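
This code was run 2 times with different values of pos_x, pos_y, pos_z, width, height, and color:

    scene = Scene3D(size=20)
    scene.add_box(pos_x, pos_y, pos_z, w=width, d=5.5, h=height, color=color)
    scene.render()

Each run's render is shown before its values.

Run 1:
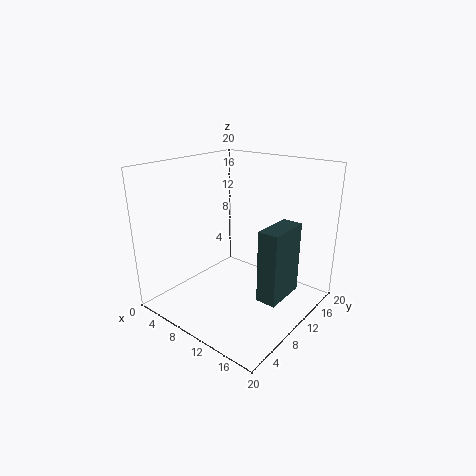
pos_x = 16.5
pos_y = 5.5
pos_z = 5
width = 2.5
height = 9
color = 'darkslategray'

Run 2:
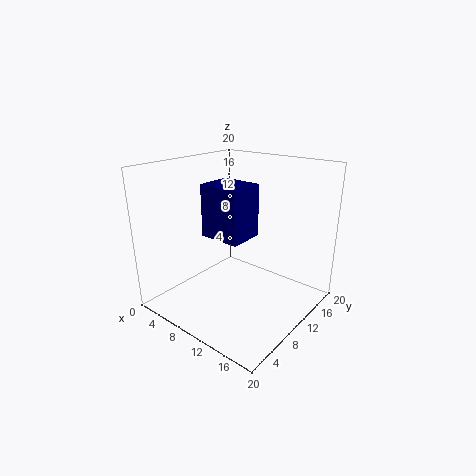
pos_x = 3
pos_y = 10
pos_z = 8.5
width = 6.5
height = 8
color = 'navy'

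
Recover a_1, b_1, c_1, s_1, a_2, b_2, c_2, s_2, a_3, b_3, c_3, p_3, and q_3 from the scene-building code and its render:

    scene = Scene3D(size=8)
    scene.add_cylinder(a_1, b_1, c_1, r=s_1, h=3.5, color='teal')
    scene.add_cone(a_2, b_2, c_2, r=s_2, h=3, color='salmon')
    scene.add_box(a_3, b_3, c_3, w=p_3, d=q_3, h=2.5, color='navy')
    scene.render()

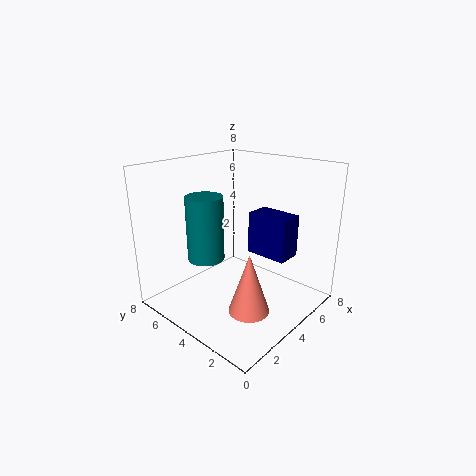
a_1 = 2.5; b_1 = 5; c_1 = 3; s_1 = 1; a_2 = 2; b_2 = 1.5; c_2 = 1.5; s_2 = 1; a_3 = 5.5; b_3 = 2; c_3 = 2.5; p_3 = 1.5; q_3 = 2.5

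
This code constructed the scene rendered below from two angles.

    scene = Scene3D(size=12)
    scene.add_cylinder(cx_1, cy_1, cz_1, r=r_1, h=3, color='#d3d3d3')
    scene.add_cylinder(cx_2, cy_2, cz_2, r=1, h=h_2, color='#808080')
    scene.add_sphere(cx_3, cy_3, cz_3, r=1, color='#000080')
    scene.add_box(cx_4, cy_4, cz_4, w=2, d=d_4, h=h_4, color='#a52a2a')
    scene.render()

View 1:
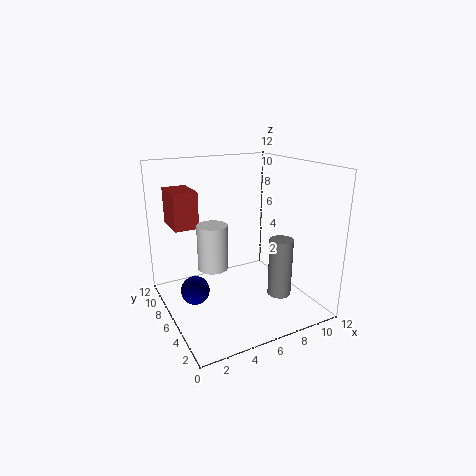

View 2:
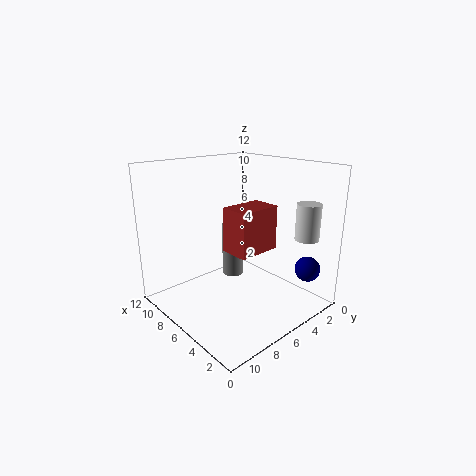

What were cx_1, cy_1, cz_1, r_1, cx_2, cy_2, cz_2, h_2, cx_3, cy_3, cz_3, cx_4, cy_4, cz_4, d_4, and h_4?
cx_1 = 2; cy_1 = 2; cz_1 = 6; r_1 = 1; cx_2 = 9; cy_2 = 4; cz_2 = 1; h_2 = 5; cx_3 = 1; cy_3 = 3; cz_3 = 4; cx_4 = 1; cy_4 = 7; cz_4 = 7; d_4 = 3; h_4 = 3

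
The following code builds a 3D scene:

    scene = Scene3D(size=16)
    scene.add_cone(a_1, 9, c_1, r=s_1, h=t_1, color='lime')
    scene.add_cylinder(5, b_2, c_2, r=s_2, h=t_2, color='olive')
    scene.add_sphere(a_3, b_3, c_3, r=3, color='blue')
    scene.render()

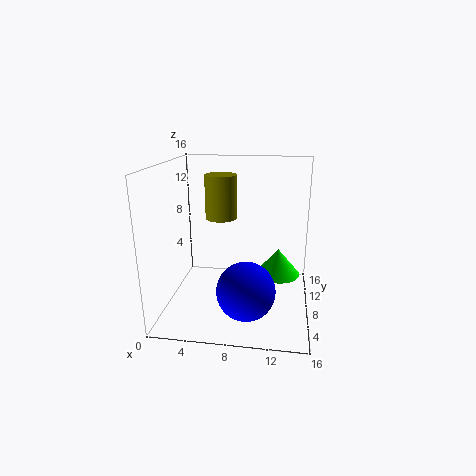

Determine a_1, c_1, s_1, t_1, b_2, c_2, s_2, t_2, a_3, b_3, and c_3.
a_1 = 12.5; c_1 = 3.5; s_1 = 2.5; t_1 = 3; b_2 = 13.5; c_2 = 8.5; s_2 = 2; t_2 = 5.5; a_3 = 9.5; b_3 = 3.5; c_3 = 4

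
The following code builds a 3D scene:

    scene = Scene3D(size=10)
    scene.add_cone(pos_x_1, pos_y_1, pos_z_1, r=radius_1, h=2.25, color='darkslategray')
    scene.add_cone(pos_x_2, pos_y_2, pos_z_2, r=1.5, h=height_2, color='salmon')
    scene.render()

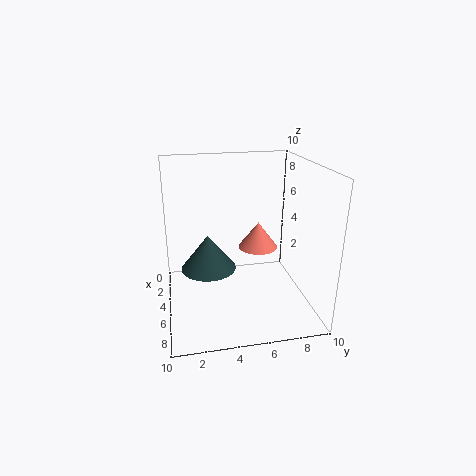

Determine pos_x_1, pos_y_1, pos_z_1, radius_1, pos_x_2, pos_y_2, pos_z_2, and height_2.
pos_x_1 = 6.5; pos_y_1 = 2.75; pos_z_1 = 3.75; radius_1 = 1.75; pos_x_2 = 3; pos_y_2 = 7; pos_z_2 = 3.25; height_2 = 2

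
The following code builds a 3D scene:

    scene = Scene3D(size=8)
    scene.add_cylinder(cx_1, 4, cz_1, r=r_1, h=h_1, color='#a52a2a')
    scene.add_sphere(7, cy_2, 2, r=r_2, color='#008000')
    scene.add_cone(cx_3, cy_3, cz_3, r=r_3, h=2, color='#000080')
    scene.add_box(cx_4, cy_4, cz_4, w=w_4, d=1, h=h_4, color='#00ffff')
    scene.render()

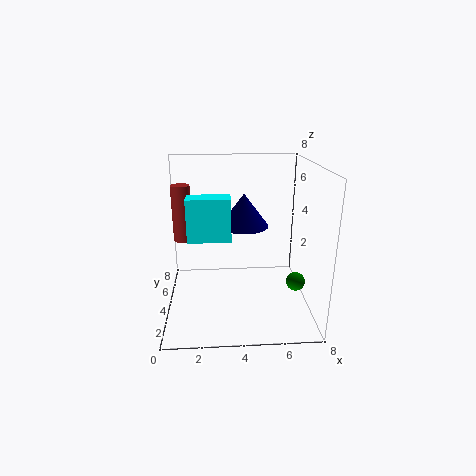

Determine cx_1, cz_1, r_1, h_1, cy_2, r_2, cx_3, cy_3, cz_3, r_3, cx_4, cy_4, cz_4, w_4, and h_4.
cx_1 = 1; cz_1 = 4; r_1 = 0.5; h_1 = 3; cy_2 = 2.5; r_2 = 0.5; cx_3 = 4.5; cy_3 = 6; cz_3 = 4; r_3 = 1.5; cx_4 = 1.5; cy_4 = 1; cz_4 = 5; w_4 = 2; h_4 = 2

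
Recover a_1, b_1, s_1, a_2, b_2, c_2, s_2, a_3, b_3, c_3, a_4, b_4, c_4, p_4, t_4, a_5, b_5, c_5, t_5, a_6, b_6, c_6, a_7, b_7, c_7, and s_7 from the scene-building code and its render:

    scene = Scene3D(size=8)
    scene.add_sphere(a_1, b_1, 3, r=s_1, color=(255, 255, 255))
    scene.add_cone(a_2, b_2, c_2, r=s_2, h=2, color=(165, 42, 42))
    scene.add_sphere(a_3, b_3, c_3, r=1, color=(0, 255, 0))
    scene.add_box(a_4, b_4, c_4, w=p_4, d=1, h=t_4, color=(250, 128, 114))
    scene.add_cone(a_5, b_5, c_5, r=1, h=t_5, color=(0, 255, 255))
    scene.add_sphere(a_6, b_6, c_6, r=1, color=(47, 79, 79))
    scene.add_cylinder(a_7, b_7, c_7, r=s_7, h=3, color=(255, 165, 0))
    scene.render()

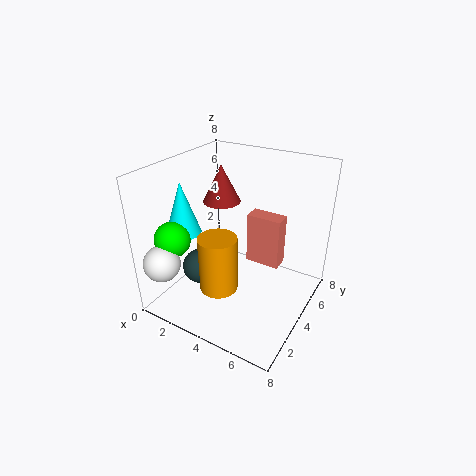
a_1 = 1; b_1 = 1; s_1 = 1; a_2 = 3; b_2 = 4; c_2 = 6; s_2 = 1; a_3 = 1; b_3 = 2; c_3 = 4; a_4 = 4; b_4 = 5; c_4 = 2; p_4 = 2; t_4 = 3; a_5 = 1; b_5 = 3; c_5 = 4; t_5 = 3; a_6 = 2; b_6 = 3; c_6 = 2; a_7 = 4; b_7 = 2; c_7 = 2; s_7 = 1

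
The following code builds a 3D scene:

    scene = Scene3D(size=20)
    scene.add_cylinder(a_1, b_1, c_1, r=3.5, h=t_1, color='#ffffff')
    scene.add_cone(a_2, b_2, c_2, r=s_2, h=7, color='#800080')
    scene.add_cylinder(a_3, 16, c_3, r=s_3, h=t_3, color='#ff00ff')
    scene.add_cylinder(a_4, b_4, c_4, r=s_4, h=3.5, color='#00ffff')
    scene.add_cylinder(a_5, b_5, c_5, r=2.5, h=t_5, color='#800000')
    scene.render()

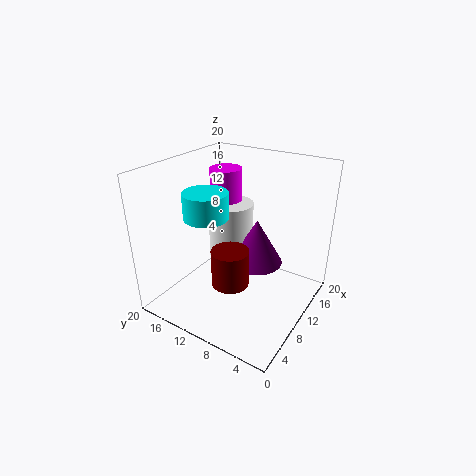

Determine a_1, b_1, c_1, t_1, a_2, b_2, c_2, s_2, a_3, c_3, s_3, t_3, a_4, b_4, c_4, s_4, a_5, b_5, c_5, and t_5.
a_1 = 15, b_1 = 14.5, c_1 = 3.5, t_1 = 9, a_2 = 14.5, b_2 = 9.5, c_2 = 4, s_2 = 4, a_3 = 16, c_3 = 11, s_3 = 2.5, t_3 = 6.5, a_4 = 7, b_4 = 13, c_4 = 13.5, s_4 = 3, a_5 = 6.5, b_5 = 9, c_5 = 5, t_5 = 5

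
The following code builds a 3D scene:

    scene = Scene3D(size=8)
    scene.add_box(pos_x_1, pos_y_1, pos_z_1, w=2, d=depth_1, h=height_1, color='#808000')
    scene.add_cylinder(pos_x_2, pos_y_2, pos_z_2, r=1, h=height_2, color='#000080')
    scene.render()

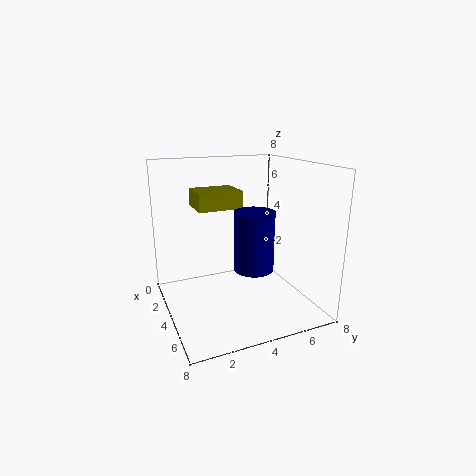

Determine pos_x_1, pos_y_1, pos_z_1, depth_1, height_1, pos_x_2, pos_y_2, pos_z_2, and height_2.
pos_x_1 = 1.5; pos_y_1 = 2; pos_z_1 = 5.5; depth_1 = 2.5; height_1 = 1; pos_x_2 = 6; pos_y_2 = 4; pos_z_2 = 3; height_2 = 3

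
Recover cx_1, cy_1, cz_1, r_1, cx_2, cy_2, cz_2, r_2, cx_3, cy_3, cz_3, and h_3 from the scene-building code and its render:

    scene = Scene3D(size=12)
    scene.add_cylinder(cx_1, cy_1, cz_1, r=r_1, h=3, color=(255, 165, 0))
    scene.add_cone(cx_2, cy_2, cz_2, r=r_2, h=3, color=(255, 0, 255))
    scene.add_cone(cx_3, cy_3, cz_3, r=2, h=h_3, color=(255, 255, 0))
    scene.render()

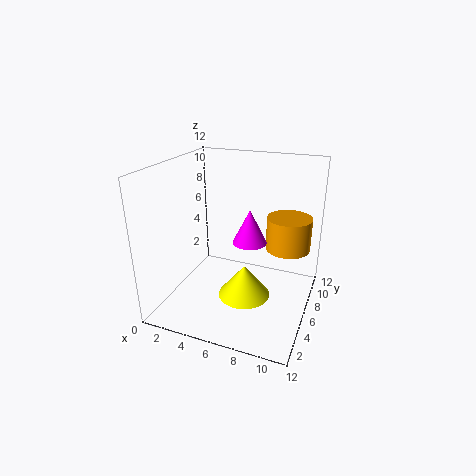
cx_1 = 9.5; cy_1 = 9.5; cz_1 = 4; r_1 = 2; cx_2 = 6.5; cy_2 = 7.5; cz_2 = 5; r_2 = 1.5; cx_3 = 7.5; cy_3 = 3.5; cz_3 = 2.5; h_3 = 2.5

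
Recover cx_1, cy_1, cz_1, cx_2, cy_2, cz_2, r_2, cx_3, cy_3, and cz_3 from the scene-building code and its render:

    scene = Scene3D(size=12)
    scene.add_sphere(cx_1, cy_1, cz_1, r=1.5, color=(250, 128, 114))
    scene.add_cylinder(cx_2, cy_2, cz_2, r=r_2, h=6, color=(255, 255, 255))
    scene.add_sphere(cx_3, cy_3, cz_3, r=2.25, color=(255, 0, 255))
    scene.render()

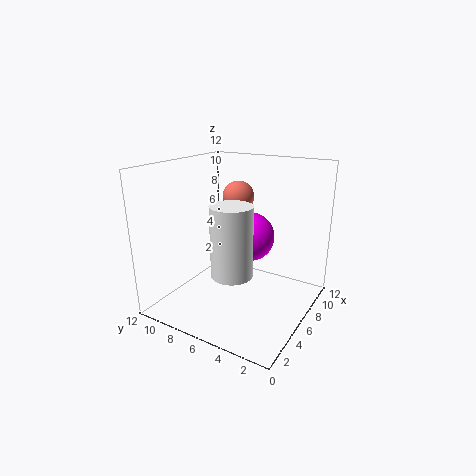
cx_1 = 10.25; cy_1 = 8.5; cz_1 = 8.25; cx_2 = 5; cy_2 = 6; cz_2 = 3; r_2 = 1.75; cx_3 = 9; cy_3 = 6.5; cz_3 = 5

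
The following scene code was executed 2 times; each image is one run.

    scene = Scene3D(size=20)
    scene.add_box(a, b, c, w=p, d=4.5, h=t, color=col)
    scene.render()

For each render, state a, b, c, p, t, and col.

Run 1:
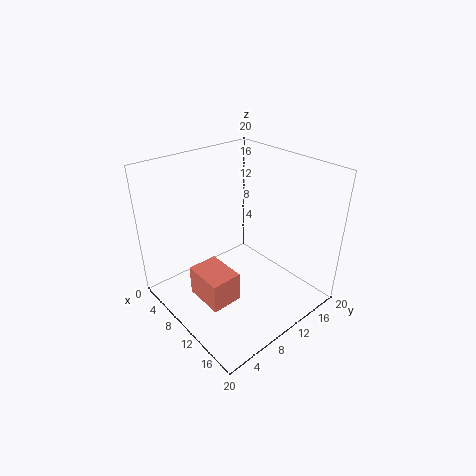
a = 5.5
b = 4.5
c = 0.5
p = 6
t = 4.5
col = 'salmon'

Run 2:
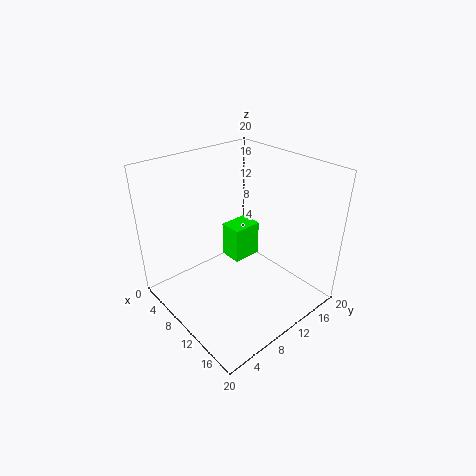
a = 4
b = 12
c = 3.5
p = 3.5
t = 5.5
col = 'lime'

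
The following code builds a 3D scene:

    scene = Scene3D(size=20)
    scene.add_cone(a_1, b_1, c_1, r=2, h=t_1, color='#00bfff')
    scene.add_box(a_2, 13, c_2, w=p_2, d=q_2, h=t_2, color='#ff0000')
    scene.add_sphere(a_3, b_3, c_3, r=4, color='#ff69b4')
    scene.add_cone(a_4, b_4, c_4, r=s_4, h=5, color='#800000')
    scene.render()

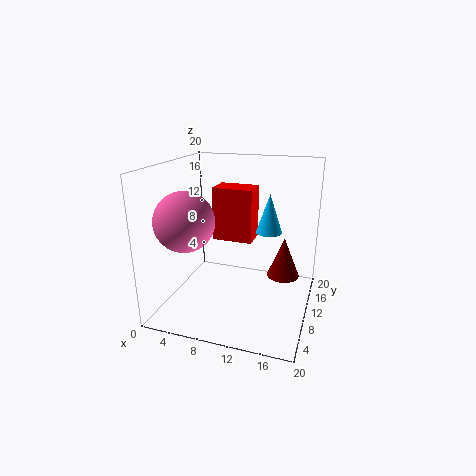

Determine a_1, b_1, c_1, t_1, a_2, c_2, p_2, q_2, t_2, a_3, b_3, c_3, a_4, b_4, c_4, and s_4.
a_1 = 13; b_1 = 16; c_1 = 9; t_1 = 6; a_2 = 5; c_2 = 8; p_2 = 6; q_2 = 4; t_2 = 8; a_3 = 4; b_3 = 6; c_3 = 13; a_4 = 17; b_4 = 7; c_4 = 7; s_4 = 2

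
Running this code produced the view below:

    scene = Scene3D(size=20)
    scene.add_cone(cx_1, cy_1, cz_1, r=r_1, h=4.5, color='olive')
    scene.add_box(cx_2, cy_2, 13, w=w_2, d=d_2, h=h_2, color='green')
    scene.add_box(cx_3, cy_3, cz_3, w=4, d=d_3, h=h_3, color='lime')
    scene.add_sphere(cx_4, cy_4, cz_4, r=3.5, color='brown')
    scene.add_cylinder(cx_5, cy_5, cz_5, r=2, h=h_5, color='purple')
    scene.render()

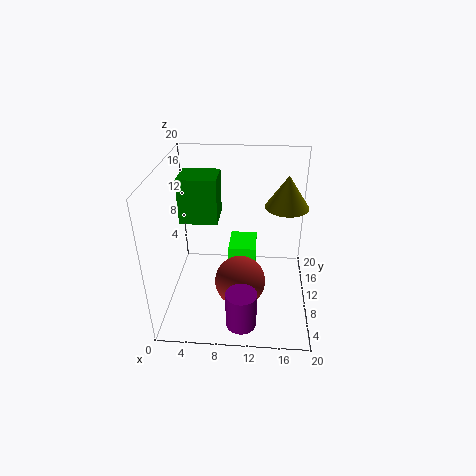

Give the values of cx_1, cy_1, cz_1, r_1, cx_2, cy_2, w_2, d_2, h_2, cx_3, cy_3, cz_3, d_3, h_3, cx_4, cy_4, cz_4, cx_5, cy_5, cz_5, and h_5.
cx_1 = 16.5; cy_1 = 12; cz_1 = 14; r_1 = 3; cx_2 = 2.5; cy_2 = 8; w_2 = 5; d_2 = 4.5; h_2 = 6; cx_3 = 8.5; cy_3 = 11; cz_3 = 3; d_3 = 5; h_3 = 4.5; cx_4 = 10.5; cy_4 = 7.5; cz_4 = 4.5; cx_5 = 11; cy_5 = 2.5; cz_5 = 1.5; h_5 = 5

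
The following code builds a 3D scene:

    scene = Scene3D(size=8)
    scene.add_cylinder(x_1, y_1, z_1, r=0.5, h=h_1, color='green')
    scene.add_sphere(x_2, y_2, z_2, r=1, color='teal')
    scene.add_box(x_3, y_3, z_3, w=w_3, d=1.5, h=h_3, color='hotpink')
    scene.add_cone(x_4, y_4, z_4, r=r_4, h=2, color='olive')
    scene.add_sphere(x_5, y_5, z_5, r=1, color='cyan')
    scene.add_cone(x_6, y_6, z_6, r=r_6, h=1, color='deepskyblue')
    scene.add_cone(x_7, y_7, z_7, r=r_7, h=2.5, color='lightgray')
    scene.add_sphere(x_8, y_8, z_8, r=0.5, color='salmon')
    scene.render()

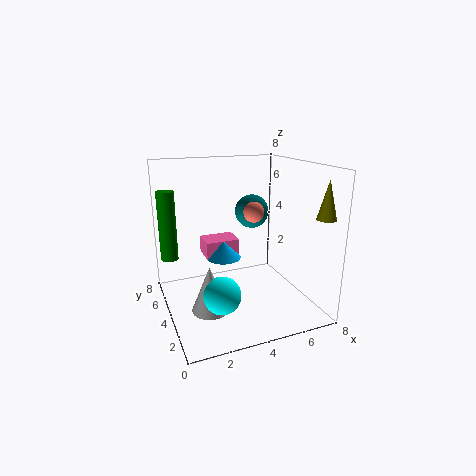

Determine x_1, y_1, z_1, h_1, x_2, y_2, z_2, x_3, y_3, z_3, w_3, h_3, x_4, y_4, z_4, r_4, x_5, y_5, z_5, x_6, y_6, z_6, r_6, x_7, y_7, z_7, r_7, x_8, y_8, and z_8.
x_1 = 0.5
y_1 = 6
z_1 = 2.5
h_1 = 4
x_2 = 5.5
y_2 = 5.5
z_2 = 5
x_3 = 2.5
y_3 = 5
z_3 = 2.5
w_3 = 2
h_3 = 1
x_4 = 7.5
y_4 = 1
z_4 = 5.5
r_4 = 0.5
x_5 = 2.5
y_5 = 2.5
z_5 = 1.5
x_6 = 3.5
y_6 = 5
z_6 = 2.5
r_6 = 1
x_7 = 2
y_7 = 3
z_7 = 0.5
r_7 = 1
x_8 = 4
y_8 = 2
z_8 = 6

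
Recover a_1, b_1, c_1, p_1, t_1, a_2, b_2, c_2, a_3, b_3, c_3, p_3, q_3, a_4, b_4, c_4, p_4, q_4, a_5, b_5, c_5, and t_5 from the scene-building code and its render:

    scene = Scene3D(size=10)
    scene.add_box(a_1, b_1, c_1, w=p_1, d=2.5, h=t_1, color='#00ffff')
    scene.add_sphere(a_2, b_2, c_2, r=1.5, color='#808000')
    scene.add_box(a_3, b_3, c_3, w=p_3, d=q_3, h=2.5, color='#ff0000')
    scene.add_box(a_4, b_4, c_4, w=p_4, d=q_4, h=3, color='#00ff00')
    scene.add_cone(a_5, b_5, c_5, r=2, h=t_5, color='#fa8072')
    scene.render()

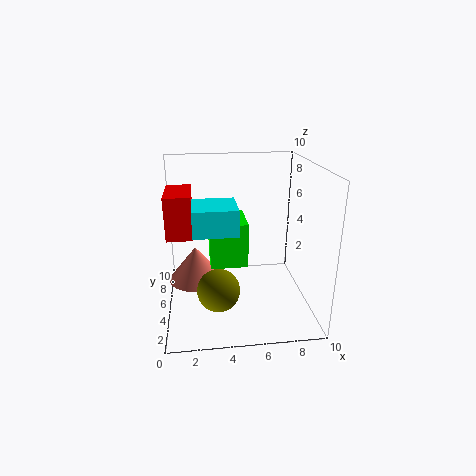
a_1 = 2, b_1 = 0.5, c_1 = 7, p_1 = 2.5, t_1 = 1.5, a_2 = 3.5, b_2 = 4, c_2 = 1.5, a_3 = 0.5, b_3 = 1.5, c_3 = 6.5, p_3 = 1.5, q_3 = 3, a_4 = 3, b_4 = 3.5, c_4 = 3.5, p_4 = 2.5, q_4 = 3, a_5 = 2, b_5 = 6, c_5 = 1.5, t_5 = 2.5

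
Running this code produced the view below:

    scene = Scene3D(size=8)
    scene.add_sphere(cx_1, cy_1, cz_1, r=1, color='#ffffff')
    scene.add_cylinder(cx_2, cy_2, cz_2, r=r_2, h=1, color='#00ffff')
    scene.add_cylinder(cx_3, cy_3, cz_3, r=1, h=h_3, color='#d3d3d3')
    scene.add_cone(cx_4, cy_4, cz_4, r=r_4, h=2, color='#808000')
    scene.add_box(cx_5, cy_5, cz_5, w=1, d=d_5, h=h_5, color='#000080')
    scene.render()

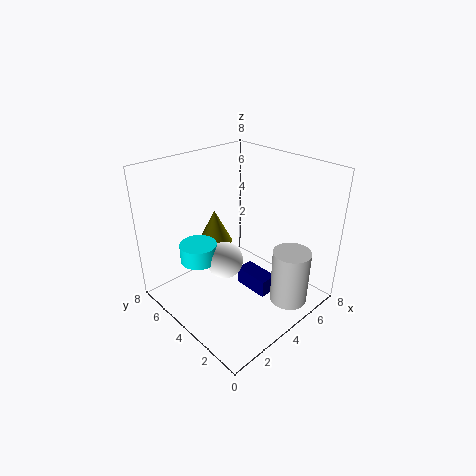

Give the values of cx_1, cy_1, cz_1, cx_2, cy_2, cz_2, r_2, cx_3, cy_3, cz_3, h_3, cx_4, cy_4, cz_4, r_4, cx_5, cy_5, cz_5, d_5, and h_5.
cx_1 = 3, cy_1 = 4, cz_1 = 3, cx_2 = 2, cy_2 = 5, cz_2 = 3, r_2 = 1, cx_3 = 5, cy_3 = 1, cz_3 = 1, h_3 = 3, cx_4 = 4, cy_4 = 6, cz_4 = 3, r_4 = 1, cx_5 = 4, cy_5 = 2, cz_5 = 1, d_5 = 2, h_5 = 1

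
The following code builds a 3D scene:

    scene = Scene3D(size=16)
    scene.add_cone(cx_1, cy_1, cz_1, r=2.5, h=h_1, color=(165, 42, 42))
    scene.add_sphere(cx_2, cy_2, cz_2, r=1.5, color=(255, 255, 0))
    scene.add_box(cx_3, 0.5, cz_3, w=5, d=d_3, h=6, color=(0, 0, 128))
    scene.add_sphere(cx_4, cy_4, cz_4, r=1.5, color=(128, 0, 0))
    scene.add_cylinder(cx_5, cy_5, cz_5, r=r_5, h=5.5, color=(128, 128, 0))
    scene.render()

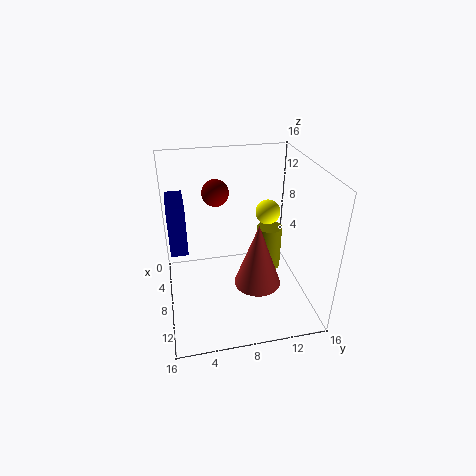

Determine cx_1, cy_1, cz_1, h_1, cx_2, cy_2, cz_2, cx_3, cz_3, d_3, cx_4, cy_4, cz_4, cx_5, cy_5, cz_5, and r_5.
cx_1 = 11
cy_1 = 9.5
cz_1 = 4
h_1 = 7
cx_2 = 4.5
cy_2 = 12.5
cz_2 = 9
cx_3 = 1.5
cz_3 = 5.5
d_3 = 2
cx_4 = 5.5
cy_4 = 6
cz_4 = 12.5
cx_5 = 5.5
cy_5 = 12.5
cz_5 = 2
r_5 = 1.5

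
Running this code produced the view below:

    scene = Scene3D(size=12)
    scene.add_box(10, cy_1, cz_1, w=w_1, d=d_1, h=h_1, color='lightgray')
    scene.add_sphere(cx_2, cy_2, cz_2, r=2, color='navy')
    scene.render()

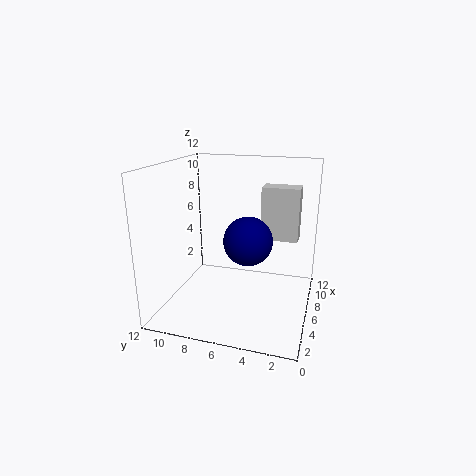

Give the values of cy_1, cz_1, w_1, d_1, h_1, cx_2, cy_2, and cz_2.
cy_1 = 1.5, cz_1 = 4.5, w_1 = 2, d_1 = 3.5, h_1 = 5, cx_2 = 5.5, cy_2 = 5, cz_2 = 6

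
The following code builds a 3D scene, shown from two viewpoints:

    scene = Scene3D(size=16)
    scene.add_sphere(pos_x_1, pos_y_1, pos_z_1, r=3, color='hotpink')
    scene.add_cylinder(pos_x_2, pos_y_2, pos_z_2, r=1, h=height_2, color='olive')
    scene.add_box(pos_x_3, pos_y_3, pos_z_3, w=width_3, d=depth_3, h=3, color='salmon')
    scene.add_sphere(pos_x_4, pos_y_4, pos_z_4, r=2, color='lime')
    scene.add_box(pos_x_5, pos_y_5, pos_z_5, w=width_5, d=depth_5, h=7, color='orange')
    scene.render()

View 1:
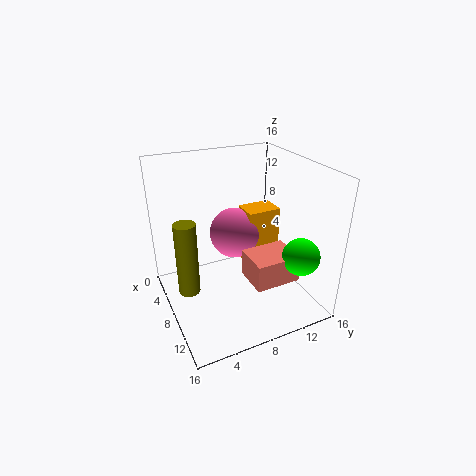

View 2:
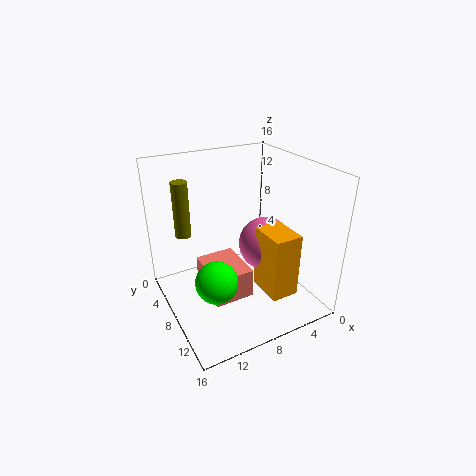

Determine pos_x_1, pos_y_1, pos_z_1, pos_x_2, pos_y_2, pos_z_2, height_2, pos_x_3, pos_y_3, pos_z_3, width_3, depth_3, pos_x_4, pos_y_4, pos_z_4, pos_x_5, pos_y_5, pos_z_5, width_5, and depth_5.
pos_x_1 = 5, pos_y_1 = 9, pos_z_1 = 7, pos_x_2 = 12, pos_y_2 = 1, pos_z_2 = 6, height_2 = 7, pos_x_3 = 9, pos_y_3 = 8, pos_z_3 = 4, width_3 = 4, depth_3 = 5, pos_x_4 = 13, pos_y_4 = 13, pos_z_4 = 7, pos_x_5 = 4, pos_y_5 = 10, pos_z_5 = 3, width_5 = 3, depth_5 = 4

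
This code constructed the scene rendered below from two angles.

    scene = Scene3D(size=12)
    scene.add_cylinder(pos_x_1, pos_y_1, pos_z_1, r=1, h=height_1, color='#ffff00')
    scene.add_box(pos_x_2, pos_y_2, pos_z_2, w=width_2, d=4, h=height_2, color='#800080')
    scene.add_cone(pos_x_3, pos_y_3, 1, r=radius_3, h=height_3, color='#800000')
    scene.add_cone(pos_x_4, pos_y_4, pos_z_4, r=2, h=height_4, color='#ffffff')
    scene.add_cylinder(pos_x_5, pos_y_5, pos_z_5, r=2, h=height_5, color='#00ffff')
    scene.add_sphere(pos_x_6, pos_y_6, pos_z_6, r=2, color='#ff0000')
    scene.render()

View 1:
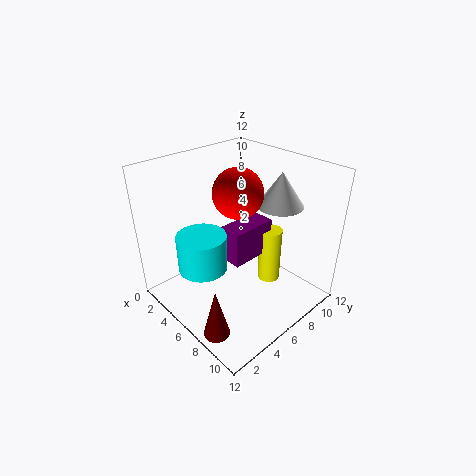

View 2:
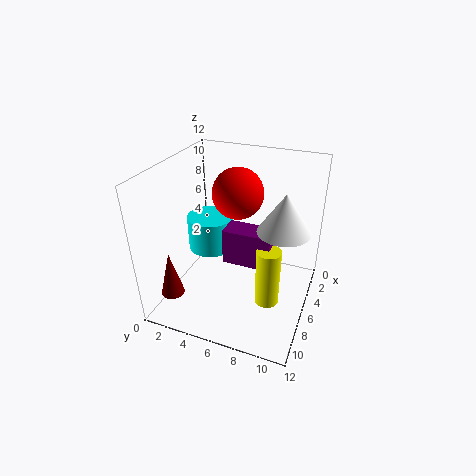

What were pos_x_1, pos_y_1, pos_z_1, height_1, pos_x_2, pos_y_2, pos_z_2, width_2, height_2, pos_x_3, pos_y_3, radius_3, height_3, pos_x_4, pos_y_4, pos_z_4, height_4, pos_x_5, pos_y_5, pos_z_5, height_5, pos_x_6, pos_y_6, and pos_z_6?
pos_x_1 = 7, pos_y_1 = 9, pos_z_1 = 1, height_1 = 5, pos_x_2 = 5, pos_y_2 = 5, pos_z_2 = 4, width_2 = 2, height_2 = 3, pos_x_3 = 9, pos_y_3 = 1, radius_3 = 1, height_3 = 4, pos_x_4 = 7, pos_y_4 = 10, pos_z_4 = 8, height_4 = 3, pos_x_5 = 5, pos_y_5 = 3, pos_z_5 = 4, height_5 = 3, pos_x_6 = 6, pos_y_6 = 6, pos_z_6 = 10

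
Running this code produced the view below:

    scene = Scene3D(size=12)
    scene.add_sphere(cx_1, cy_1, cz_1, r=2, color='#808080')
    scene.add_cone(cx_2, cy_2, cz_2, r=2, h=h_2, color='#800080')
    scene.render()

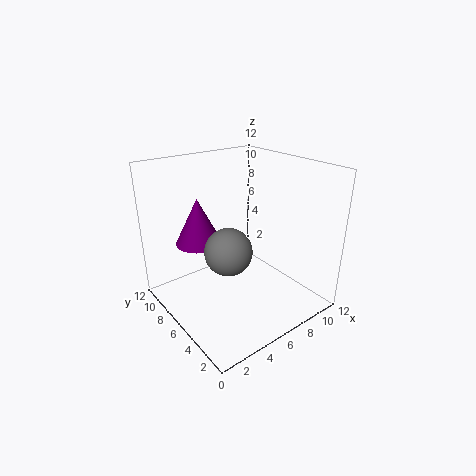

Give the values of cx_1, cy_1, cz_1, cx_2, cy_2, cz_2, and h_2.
cx_1 = 5; cy_1 = 6; cz_1 = 5; cx_2 = 4; cy_2 = 9; cz_2 = 5; h_2 = 4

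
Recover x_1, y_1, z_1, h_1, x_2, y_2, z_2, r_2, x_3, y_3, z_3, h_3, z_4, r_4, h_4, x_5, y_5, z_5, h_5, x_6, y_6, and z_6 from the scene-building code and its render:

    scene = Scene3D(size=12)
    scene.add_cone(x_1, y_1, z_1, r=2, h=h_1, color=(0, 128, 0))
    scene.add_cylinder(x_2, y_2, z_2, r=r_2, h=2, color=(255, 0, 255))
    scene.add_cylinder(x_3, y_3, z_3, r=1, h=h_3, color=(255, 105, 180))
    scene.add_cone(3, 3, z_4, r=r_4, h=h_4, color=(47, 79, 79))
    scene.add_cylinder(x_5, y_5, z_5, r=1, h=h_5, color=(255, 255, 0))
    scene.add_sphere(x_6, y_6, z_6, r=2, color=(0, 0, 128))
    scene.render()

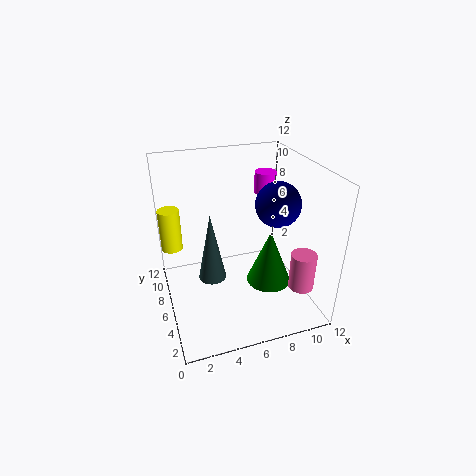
x_1 = 9
y_1 = 6
z_1 = 1
h_1 = 5
x_2 = 10
y_2 = 10
z_2 = 8
r_2 = 1
x_3 = 10
y_3 = 2
z_3 = 3
h_3 = 3
z_4 = 5
r_4 = 1
h_4 = 5
x_5 = 1
y_5 = 11
z_5 = 3
h_5 = 4
x_6 = 10
y_6 = 7
z_6 = 8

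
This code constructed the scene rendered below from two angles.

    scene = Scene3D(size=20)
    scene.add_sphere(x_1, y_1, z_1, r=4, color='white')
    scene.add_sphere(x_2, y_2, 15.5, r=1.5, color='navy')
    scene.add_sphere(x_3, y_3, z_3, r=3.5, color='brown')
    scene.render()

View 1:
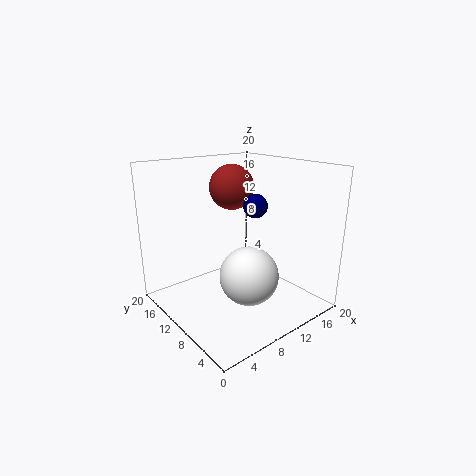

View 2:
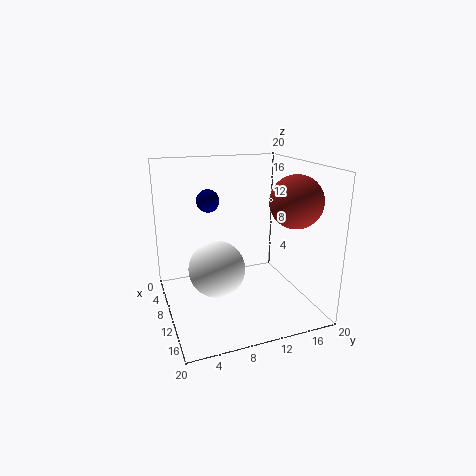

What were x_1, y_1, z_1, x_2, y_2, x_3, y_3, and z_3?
x_1 = 9.5; y_1 = 7; z_1 = 5.5; x_2 = 9.5; y_2 = 6; x_3 = 14; y_3 = 16.5; z_3 = 15.5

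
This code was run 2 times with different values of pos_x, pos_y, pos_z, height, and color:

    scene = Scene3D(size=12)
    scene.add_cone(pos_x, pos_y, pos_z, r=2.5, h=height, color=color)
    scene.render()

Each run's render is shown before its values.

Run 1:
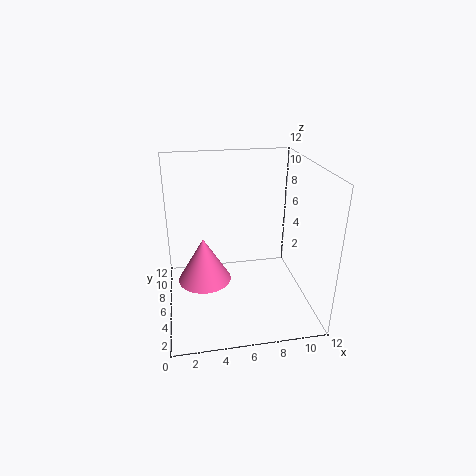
pos_x = 3.25; pos_y = 8.75; pos_z = 0.5; height = 4.25; color = 'hotpink'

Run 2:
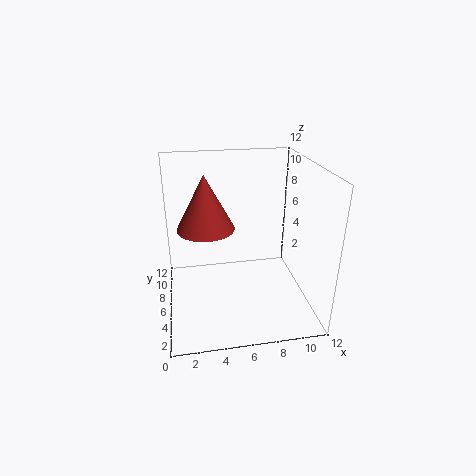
pos_x = 3.5; pos_y = 7.75; pos_z = 6.25; height = 4.75; color = 'brown'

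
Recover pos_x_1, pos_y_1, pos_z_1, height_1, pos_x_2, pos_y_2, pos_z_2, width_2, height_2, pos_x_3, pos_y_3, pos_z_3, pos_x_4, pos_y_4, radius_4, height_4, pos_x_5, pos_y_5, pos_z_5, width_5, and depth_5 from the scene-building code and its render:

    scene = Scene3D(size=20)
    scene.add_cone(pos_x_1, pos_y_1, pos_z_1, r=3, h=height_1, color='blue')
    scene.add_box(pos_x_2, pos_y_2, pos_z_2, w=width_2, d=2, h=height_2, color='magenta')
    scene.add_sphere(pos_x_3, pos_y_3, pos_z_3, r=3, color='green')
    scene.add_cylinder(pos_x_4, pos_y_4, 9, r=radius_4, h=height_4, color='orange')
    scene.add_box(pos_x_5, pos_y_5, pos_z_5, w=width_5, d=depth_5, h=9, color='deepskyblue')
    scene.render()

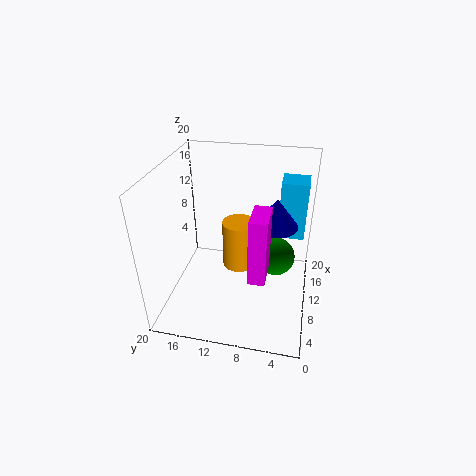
pos_x_1 = 11; pos_y_1 = 5; pos_z_1 = 12; height_1 = 4; pos_x_2 = 1; pos_y_2 = 5; pos_z_2 = 10; width_2 = 4; height_2 = 8; pos_x_3 = 15; pos_y_3 = 5; pos_z_3 = 4; pos_x_4 = 6; pos_y_4 = 9; radius_4 = 2; height_4 = 6; pos_x_5 = 16; pos_y_5 = 1; pos_z_5 = 7; width_5 = 4; depth_5 = 4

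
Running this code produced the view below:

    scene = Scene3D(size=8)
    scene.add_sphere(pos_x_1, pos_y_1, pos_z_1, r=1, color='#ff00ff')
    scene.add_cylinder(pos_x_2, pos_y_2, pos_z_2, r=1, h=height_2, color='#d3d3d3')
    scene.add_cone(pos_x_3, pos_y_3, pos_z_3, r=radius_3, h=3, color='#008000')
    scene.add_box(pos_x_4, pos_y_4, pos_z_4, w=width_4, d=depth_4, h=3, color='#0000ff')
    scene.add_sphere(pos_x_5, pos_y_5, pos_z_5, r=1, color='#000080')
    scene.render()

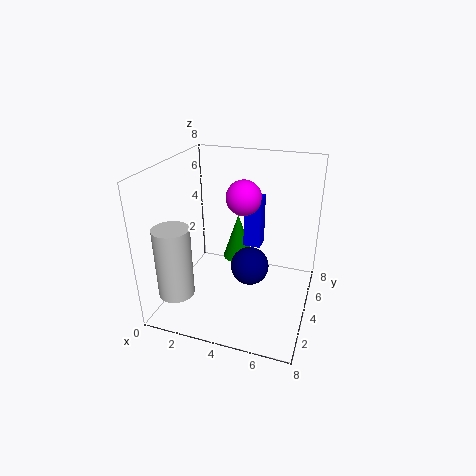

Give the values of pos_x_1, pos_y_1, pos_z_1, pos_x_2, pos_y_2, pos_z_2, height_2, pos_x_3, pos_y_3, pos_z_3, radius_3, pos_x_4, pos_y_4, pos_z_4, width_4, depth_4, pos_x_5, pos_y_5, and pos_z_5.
pos_x_1 = 4, pos_y_1 = 5, pos_z_1 = 6, pos_x_2 = 1, pos_y_2 = 2, pos_z_2 = 1, height_2 = 4, pos_x_3 = 3, pos_y_3 = 7, pos_z_3 = 1, radius_3 = 1, pos_x_4 = 4, pos_y_4 = 5, pos_z_4 = 3, width_4 = 1, depth_4 = 1, pos_x_5 = 5, pos_y_5 = 3, pos_z_5 = 3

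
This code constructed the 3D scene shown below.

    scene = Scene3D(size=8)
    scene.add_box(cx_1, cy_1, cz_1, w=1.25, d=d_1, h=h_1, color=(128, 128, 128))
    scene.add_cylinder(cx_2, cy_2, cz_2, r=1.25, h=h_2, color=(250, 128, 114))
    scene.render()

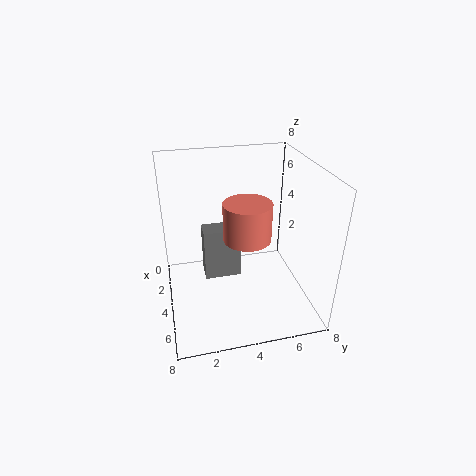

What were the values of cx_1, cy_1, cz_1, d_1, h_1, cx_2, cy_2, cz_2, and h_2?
cx_1 = 1.5, cy_1 = 2.25, cz_1 = 0.5, d_1 = 2.25, h_1 = 3.25, cx_2 = 5, cy_2 = 4.25, cz_2 = 4.5, h_2 = 2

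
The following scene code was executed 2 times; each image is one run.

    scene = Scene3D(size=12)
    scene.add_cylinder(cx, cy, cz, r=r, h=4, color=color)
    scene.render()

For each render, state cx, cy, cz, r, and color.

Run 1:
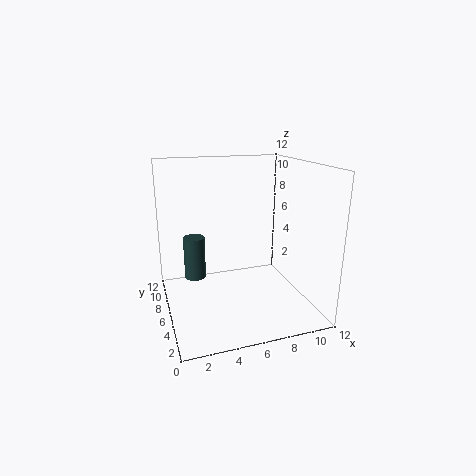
cx = 3
cy = 10
cz = 1
r = 1
color = 'darkslategray'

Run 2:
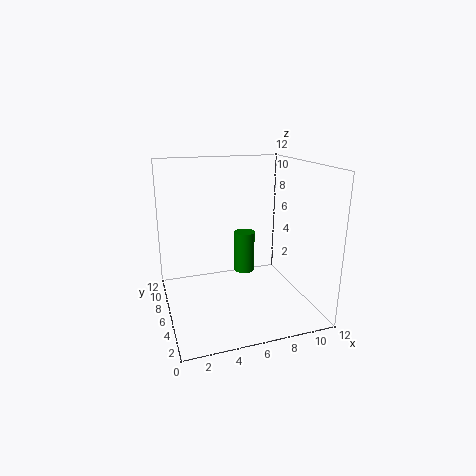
cx = 8
cy = 10
cz = 1
r = 1
color = 'green'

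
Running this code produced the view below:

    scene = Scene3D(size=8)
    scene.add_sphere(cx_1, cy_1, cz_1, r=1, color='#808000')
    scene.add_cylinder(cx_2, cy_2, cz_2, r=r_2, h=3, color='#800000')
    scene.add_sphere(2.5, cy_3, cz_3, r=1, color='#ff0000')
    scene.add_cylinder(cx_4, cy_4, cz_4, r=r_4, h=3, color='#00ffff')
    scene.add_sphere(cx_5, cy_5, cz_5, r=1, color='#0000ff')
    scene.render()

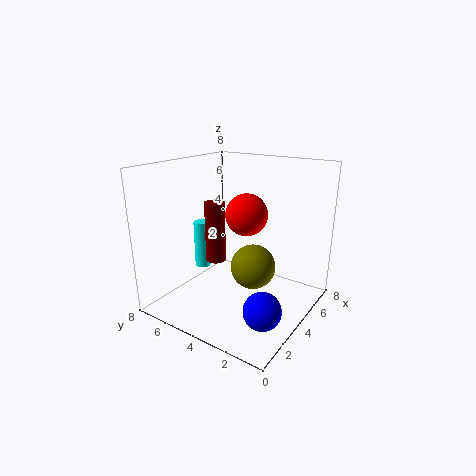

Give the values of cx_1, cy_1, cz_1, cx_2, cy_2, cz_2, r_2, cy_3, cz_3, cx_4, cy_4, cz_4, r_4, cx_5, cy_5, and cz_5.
cx_1 = 1.5, cy_1 = 1.5, cz_1 = 4, cx_2 = 2, cy_2 = 4, cz_2 = 3.5, r_2 = 0.5, cy_3 = 2.5, cz_3 = 6, cx_4 = 5, cy_4 = 7.5, cz_4 = 1, r_4 = 0.5, cx_5 = 2.5, cy_5 = 1.5, cz_5 = 1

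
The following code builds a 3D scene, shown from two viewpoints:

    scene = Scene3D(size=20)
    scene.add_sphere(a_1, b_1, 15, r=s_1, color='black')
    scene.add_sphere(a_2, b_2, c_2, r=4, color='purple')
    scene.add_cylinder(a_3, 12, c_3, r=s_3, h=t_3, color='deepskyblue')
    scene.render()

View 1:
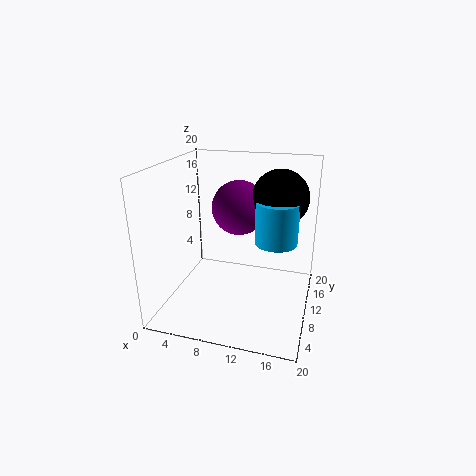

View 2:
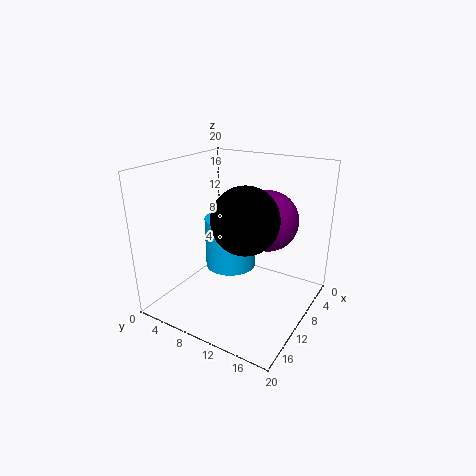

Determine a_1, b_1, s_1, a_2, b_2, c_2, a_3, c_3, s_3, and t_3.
a_1 = 15
b_1 = 14
s_1 = 4
a_2 = 9
b_2 = 14
c_2 = 13
a_3 = 15
c_3 = 9
s_3 = 3
t_3 = 6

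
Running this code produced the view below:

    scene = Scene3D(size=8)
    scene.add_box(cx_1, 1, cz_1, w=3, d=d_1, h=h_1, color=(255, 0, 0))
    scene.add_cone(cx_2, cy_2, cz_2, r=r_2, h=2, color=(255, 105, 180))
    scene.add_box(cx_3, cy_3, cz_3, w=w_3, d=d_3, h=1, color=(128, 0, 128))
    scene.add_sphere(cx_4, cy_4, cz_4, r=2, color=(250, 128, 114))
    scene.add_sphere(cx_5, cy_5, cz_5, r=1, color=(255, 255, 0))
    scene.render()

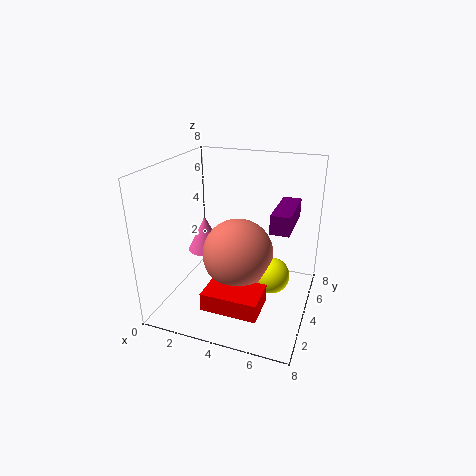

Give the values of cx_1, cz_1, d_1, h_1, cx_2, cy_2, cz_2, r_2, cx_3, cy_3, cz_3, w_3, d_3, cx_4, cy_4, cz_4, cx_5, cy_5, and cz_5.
cx_1 = 3; cz_1 = 1; d_1 = 2; h_1 = 1; cx_2 = 2; cy_2 = 4; cz_2 = 3; r_2 = 1; cx_3 = 6; cy_3 = 3; cz_3 = 5; w_3 = 1; d_3 = 3; cx_4 = 4; cy_4 = 4; cz_4 = 3; cx_5 = 6; cy_5 = 4; cz_5 = 2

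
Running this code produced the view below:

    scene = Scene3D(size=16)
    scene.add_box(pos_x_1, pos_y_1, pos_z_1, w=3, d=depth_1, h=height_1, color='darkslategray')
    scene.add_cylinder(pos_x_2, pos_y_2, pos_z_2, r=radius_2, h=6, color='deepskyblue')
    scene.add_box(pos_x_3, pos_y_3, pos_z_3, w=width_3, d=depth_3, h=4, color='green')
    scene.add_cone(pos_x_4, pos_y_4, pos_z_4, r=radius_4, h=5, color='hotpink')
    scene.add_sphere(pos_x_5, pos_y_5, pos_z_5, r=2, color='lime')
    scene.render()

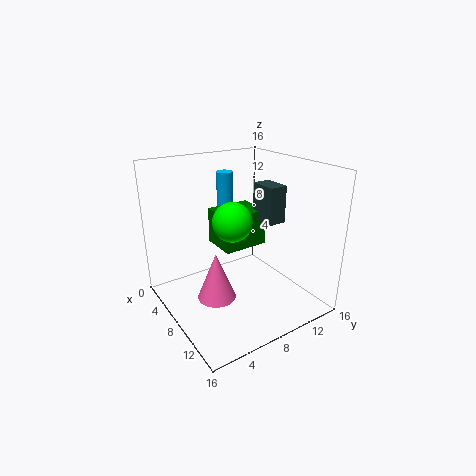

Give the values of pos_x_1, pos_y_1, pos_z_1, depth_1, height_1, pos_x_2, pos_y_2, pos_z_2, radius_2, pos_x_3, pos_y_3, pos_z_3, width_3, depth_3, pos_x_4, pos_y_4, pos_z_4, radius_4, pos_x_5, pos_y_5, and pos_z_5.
pos_x_1 = 8
pos_y_1 = 10
pos_z_1 = 10
depth_1 = 2
height_1 = 4
pos_x_2 = 2
pos_y_2 = 10
pos_z_2 = 8
radius_2 = 1
pos_x_3 = 5
pos_y_3 = 6
pos_z_3 = 7
width_3 = 4
depth_3 = 5
pos_x_4 = 10
pos_y_4 = 4
pos_z_4 = 3
radius_4 = 2
pos_x_5 = 10
pos_y_5 = 6
pos_z_5 = 11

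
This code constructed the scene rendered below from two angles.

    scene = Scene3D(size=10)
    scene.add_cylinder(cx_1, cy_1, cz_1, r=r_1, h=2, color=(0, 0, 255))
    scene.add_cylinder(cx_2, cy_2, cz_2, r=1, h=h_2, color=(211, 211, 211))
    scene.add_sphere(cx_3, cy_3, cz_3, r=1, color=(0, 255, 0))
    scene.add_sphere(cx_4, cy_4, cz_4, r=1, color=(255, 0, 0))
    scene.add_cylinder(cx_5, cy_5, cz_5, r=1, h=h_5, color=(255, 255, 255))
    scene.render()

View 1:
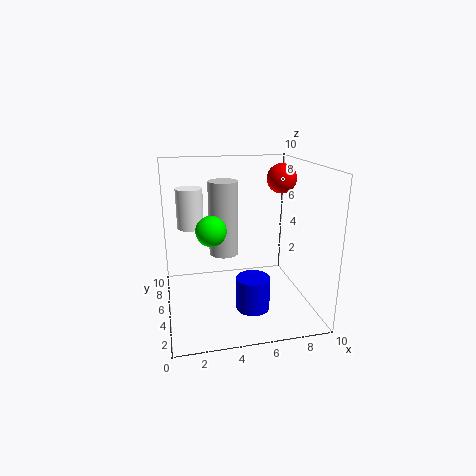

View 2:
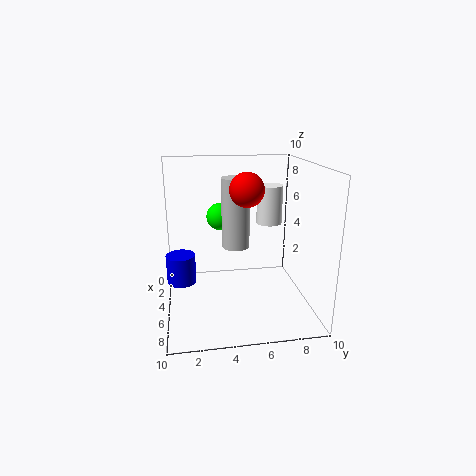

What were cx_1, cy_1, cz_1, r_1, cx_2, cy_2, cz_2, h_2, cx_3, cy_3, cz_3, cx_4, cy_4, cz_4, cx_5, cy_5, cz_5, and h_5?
cx_1 = 5
cy_1 = 1
cz_1 = 2
r_1 = 1
cx_2 = 4
cy_2 = 5
cz_2 = 4
h_2 = 5
cx_3 = 3
cy_3 = 4
cz_3 = 6
cx_4 = 8
cy_4 = 5
cz_4 = 9
cx_5 = 2
cy_5 = 8
cz_5 = 5
h_5 = 3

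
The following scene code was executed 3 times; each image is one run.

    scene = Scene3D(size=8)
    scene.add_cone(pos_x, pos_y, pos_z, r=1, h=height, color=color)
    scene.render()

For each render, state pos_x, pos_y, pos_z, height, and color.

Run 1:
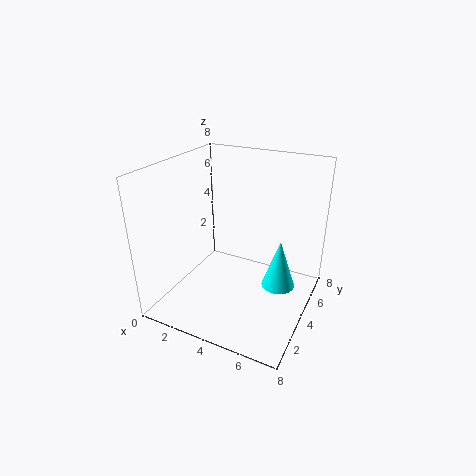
pos_x = 6
pos_y = 5.5
pos_z = 0.5
height = 3
color = 'cyan'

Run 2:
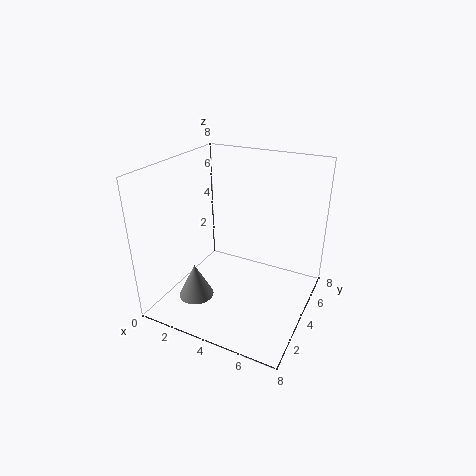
pos_x = 2
pos_y = 2.5
pos_z = 0.5
height = 2
color = 'gray'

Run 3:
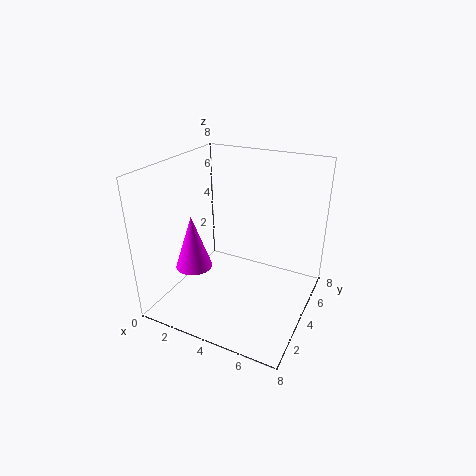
pos_x = 2
pos_y = 2.5
pos_z = 2.5
height = 3
color = 'magenta'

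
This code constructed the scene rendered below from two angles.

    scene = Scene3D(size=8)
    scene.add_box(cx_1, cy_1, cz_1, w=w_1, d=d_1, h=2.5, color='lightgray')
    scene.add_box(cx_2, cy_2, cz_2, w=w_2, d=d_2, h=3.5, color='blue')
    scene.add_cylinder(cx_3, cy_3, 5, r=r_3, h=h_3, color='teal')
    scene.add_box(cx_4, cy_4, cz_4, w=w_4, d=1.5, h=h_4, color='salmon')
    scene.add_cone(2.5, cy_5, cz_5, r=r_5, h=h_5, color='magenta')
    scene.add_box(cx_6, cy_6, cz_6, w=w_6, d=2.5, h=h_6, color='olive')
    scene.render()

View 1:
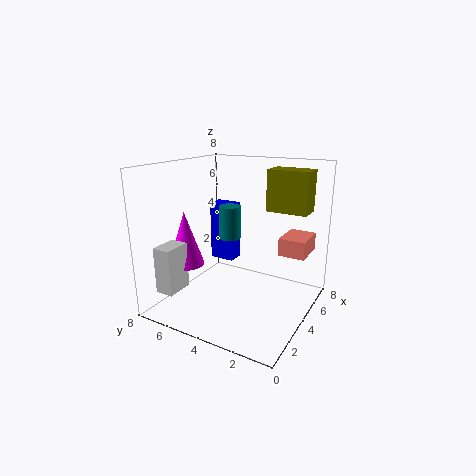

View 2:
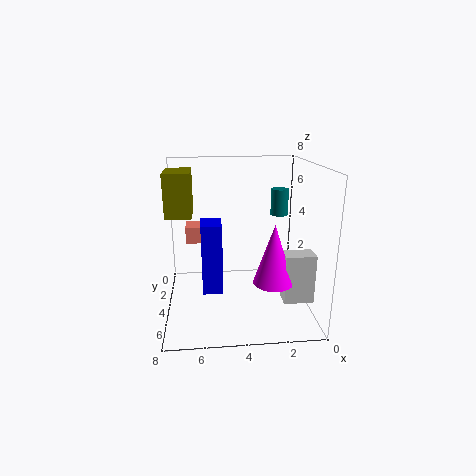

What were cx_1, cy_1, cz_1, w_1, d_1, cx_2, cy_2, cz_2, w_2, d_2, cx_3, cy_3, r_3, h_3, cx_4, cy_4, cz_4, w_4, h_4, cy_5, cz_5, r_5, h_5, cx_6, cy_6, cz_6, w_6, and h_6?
cx_1 = 0.5
cy_1 = 6
cz_1 = 1.5
w_1 = 1.5
d_1 = 1
cx_2 = 5
cy_2 = 5
cz_2 = 2
w_2 = 1
d_2 = 1.5
cx_3 = 1.5
cy_3 = 3
r_3 = 0.5
h_3 = 1.5
cx_4 = 5
cy_4 = 0.5
cz_4 = 3
w_4 = 2
h_4 = 1
cy_5 = 6.5
cz_5 = 2.5
r_5 = 1
h_5 = 3
cx_6 = 6.5
cy_6 = 1
cz_6 = 5
w_6 = 1.5
h_6 = 2.5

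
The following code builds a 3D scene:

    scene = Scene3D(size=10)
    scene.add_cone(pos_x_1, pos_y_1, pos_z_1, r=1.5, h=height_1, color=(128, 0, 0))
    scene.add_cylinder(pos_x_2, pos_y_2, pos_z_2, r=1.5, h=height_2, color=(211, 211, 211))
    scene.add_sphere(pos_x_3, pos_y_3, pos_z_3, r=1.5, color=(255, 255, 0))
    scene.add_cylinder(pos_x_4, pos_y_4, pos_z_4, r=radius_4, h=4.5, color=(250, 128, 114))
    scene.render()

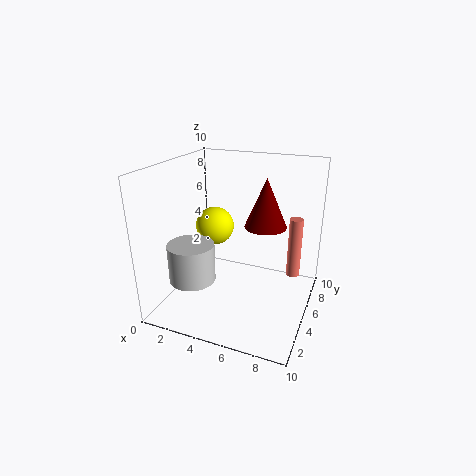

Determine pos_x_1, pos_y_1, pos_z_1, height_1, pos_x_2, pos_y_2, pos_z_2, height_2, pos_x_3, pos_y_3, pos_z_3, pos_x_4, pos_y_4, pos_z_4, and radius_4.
pos_x_1 = 6.5, pos_y_1 = 6.5, pos_z_1 = 5.5, height_1 = 3.5, pos_x_2 = 3, pos_y_2 = 2, pos_z_2 = 3, height_2 = 2.5, pos_x_3 = 2, pos_y_3 = 7.5, pos_z_3 = 4.5, pos_x_4 = 8.5, pos_y_4 = 7.5, pos_z_4 = 1.5, radius_4 = 0.5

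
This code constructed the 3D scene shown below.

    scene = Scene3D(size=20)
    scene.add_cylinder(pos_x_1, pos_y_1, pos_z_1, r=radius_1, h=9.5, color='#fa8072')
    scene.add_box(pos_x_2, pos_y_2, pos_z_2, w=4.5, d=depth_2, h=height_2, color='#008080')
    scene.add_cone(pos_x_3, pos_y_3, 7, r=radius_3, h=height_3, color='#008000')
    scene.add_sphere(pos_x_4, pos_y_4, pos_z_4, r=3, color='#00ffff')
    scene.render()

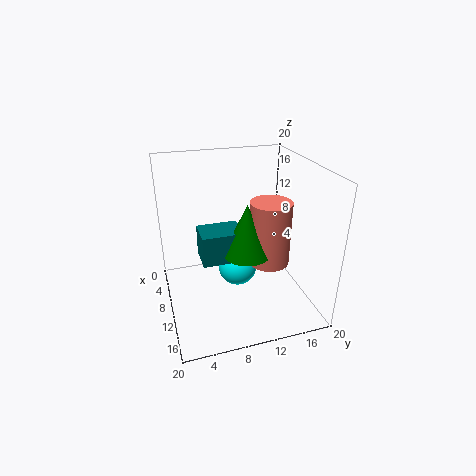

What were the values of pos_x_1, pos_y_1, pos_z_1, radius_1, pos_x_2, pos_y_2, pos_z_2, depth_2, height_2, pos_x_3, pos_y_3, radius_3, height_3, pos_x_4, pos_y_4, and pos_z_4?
pos_x_1 = 9.5; pos_y_1 = 15; pos_z_1 = 5; radius_1 = 3; pos_x_2 = 5.5; pos_y_2 = 5; pos_z_2 = 6; depth_2 = 6; height_2 = 4.5; pos_x_3 = 9.5; pos_y_3 = 11.5; radius_3 = 3.5; height_3 = 7.5; pos_x_4 = 6.5; pos_y_4 = 11; pos_z_4 = 3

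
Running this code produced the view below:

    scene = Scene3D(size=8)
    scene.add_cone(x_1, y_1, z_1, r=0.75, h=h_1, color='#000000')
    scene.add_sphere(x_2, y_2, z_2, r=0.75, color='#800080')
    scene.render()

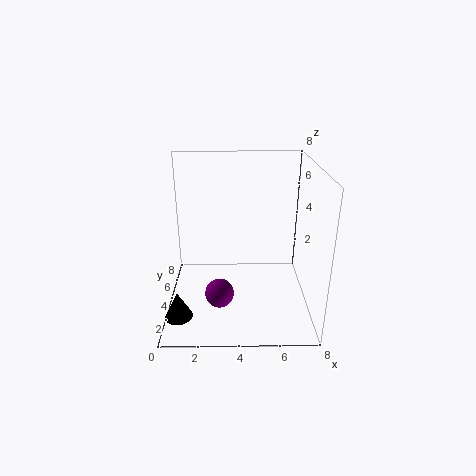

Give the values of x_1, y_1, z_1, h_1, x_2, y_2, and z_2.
x_1 = 0.75
y_1 = 2
z_1 = 0.25
h_1 = 1.5
x_2 = 3
y_2 = 2
z_2 = 1.75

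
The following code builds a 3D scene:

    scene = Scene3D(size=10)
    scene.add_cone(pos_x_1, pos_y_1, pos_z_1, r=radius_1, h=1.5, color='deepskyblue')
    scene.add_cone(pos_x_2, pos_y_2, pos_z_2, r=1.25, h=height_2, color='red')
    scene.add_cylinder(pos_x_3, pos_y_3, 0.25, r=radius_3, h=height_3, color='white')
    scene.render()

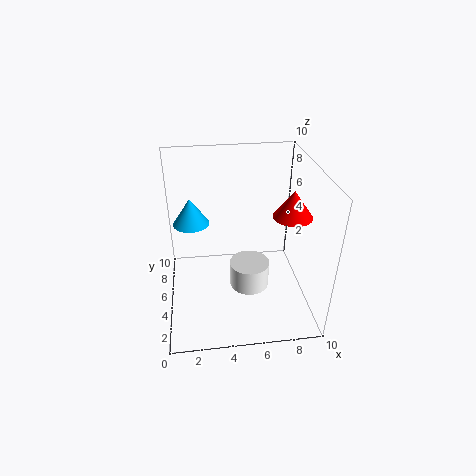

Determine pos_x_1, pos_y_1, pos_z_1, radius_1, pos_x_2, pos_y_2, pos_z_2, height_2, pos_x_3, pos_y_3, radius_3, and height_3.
pos_x_1 = 2; pos_y_1 = 2.25; pos_z_1 = 8; radius_1 = 1; pos_x_2 = 8.25; pos_y_2 = 3.5; pos_z_2 = 7.25; height_2 = 1.75; pos_x_3 = 6; pos_y_3 = 5.75; radius_3 = 1.5; height_3 = 2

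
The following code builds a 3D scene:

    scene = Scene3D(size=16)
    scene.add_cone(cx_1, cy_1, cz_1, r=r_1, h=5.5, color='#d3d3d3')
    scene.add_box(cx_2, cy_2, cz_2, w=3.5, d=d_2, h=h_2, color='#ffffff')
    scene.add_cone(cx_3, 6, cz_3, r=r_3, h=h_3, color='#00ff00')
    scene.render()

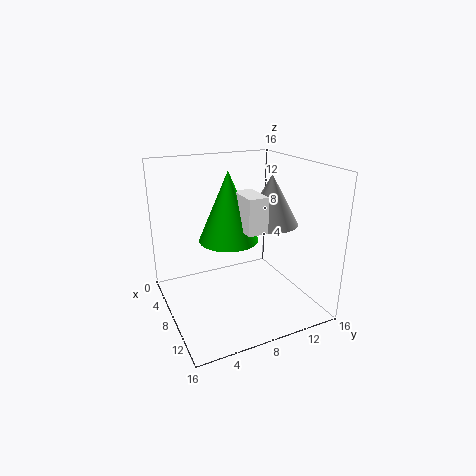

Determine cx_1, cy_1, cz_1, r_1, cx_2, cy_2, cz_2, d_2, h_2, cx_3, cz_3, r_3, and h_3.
cx_1 = 9; cy_1 = 11.5; cz_1 = 9.5; r_1 = 3; cx_2 = 10; cy_2 = 6.5; cz_2 = 10.5; d_2 = 2; h_2 = 3.5; cx_3 = 10; cz_3 = 9; r_3 = 3; h_3 = 7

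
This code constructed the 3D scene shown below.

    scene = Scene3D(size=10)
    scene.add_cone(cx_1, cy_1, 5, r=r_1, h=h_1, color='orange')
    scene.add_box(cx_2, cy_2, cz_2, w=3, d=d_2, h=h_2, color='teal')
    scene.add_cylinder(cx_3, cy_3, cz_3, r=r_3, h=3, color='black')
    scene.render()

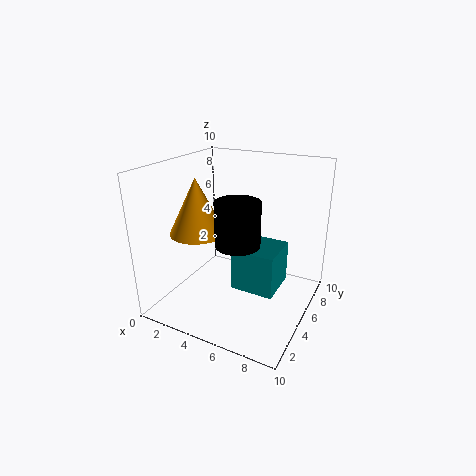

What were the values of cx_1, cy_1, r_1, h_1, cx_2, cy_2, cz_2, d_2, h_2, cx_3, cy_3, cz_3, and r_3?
cx_1 = 2; cy_1 = 4.5; r_1 = 2; h_1 = 4; cx_2 = 5; cy_2 = 4; cz_2 = 1.5; d_2 = 3; h_2 = 3; cx_3 = 5.5; cy_3 = 4; cz_3 = 5; r_3 = 1.5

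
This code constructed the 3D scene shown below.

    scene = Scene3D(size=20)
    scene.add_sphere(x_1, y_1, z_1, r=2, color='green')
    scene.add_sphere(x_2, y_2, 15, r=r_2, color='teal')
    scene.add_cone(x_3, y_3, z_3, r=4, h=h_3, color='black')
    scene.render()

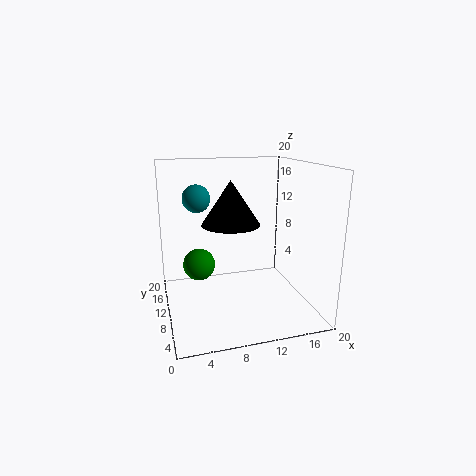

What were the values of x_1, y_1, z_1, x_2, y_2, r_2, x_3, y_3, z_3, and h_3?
x_1 = 4; y_1 = 7; z_1 = 8; x_2 = 5; y_2 = 14; r_2 = 2; x_3 = 9; y_3 = 10; z_3 = 12; h_3 = 6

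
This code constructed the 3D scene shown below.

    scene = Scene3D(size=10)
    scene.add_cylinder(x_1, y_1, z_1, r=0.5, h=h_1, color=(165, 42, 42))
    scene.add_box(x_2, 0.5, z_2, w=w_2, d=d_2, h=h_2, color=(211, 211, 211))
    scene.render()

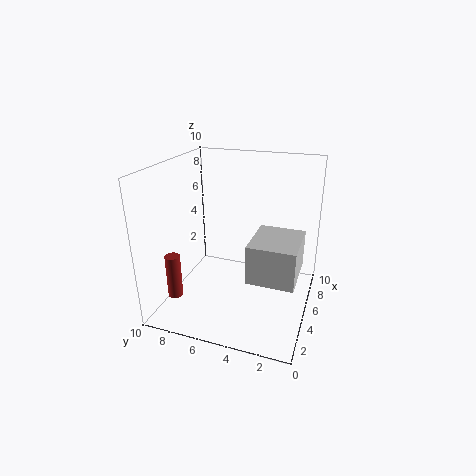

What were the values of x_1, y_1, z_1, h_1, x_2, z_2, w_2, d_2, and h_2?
x_1 = 2
y_1 = 8.5
z_1 = 1.5
h_1 = 3
x_2 = 2
z_2 = 3.5
w_2 = 3.5
d_2 = 3
h_2 = 2.5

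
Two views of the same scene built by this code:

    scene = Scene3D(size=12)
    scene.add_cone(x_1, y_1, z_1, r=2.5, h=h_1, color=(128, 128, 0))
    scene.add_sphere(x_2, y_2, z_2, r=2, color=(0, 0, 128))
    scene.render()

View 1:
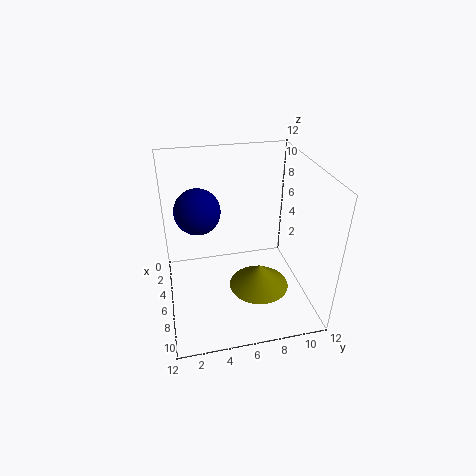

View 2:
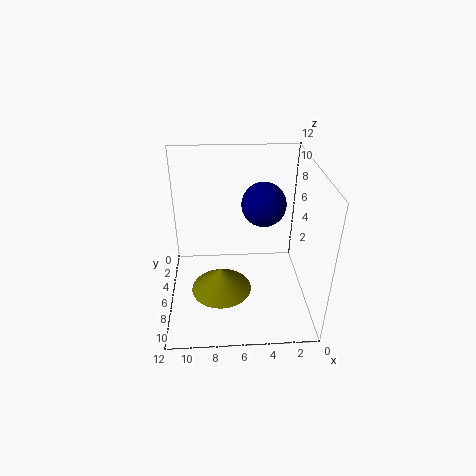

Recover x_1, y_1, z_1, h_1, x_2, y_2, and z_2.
x_1 = 7.5, y_1 = 7.5, z_1 = 2, h_1 = 2, x_2 = 3.5, y_2 = 3, z_2 = 7.5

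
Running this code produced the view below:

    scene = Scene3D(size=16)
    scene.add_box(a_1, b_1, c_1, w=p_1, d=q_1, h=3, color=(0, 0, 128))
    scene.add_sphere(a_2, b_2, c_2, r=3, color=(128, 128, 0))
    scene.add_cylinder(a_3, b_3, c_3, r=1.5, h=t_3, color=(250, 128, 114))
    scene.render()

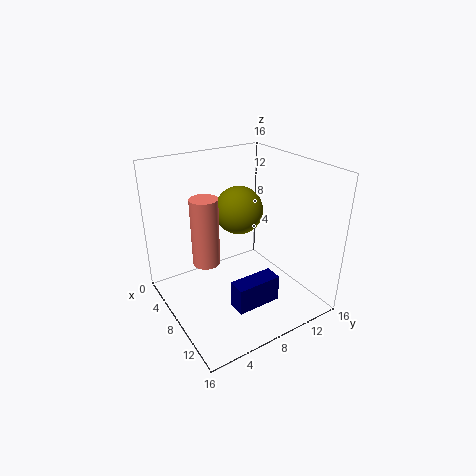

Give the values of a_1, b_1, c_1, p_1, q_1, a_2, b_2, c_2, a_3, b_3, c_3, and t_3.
a_1 = 10.5
b_1 = 5.5
c_1 = 1.5
p_1 = 2
q_1 = 5
a_2 = 3.5
b_2 = 11
c_2 = 9
a_3 = 7
b_3 = 4.5
c_3 = 5.5
t_3 = 7.5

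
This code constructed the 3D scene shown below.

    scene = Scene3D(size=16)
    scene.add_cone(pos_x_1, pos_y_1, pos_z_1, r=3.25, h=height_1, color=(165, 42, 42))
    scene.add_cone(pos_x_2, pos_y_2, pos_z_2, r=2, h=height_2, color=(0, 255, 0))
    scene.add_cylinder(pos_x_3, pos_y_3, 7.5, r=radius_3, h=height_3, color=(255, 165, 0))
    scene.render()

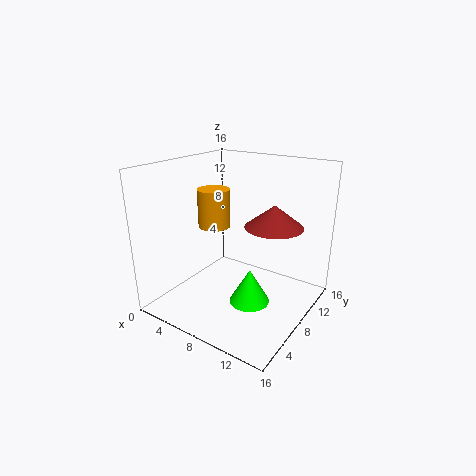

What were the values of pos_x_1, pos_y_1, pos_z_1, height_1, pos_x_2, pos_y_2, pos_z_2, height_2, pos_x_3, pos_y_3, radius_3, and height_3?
pos_x_1 = 11.25, pos_y_1 = 10.25, pos_z_1 = 9.25, height_1 = 2.5, pos_x_2 = 11.75, pos_y_2 = 4.5, pos_z_2 = 3.25, height_2 = 3.5, pos_x_3 = 2.75, pos_y_3 = 10.5, radius_3 = 2, height_3 = 4.75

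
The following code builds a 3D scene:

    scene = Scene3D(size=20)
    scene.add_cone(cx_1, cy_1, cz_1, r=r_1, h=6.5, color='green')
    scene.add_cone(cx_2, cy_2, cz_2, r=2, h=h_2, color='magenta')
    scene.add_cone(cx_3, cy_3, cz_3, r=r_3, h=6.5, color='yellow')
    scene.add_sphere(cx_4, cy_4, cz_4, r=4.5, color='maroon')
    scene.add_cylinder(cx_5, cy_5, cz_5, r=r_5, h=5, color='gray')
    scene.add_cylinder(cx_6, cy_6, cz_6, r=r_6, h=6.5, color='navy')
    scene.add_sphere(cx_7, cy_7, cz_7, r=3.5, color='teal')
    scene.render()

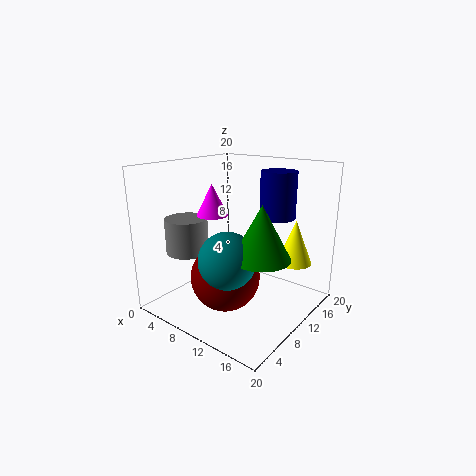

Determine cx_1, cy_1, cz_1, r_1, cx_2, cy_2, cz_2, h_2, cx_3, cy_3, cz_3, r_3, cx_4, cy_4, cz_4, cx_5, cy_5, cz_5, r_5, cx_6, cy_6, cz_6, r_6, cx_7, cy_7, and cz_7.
cx_1 = 16.5, cy_1 = 6, cz_1 = 10, r_1 = 3.5, cx_2 = 9, cy_2 = 6, cz_2 = 14, h_2 = 4, cx_3 = 15.5, cy_3 = 16.5, cz_3 = 5.5, r_3 = 2.5, cx_4 = 11, cy_4 = 6, cz_4 = 6, cx_5 = 3.5, cy_5 = 6.5, cz_5 = 7.5, r_5 = 3, cx_6 = 13.5, cy_6 = 14.5, cz_6 = 12.5, r_6 = 2.5, cx_7 = 13, cy_7 = 4, cz_7 = 9.5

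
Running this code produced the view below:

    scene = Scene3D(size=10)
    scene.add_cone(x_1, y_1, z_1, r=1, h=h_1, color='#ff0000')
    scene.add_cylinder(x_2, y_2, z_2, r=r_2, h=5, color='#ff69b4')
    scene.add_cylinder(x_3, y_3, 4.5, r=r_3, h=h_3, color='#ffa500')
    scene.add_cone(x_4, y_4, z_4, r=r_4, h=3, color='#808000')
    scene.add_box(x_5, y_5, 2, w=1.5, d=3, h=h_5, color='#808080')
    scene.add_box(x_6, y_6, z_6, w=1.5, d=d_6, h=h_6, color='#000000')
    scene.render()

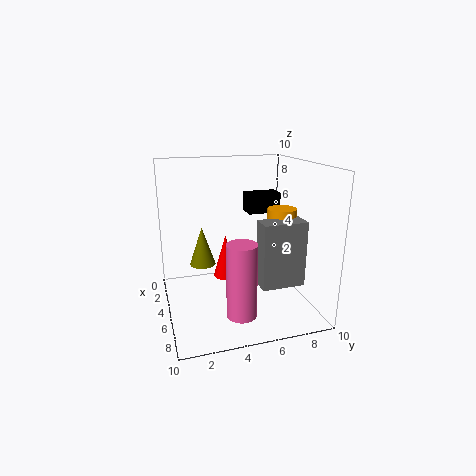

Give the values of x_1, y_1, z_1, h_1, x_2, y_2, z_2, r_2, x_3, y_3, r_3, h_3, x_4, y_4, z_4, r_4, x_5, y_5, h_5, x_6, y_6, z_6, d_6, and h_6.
x_1 = 1.5; y_1 = 5; z_1 = 0.5; h_1 = 3.5; x_2 = 7.5; y_2 = 4.5; z_2 = 0.5; r_2 = 1; x_3 = 5.5; y_3 = 8; r_3 = 1; h_3 = 2.5; x_4 = 2; y_4 = 3; z_4 = 2; r_4 = 1; x_5 = 6; y_5 = 6; h_5 = 4.5; x_6 = 1.5; y_6 = 6.5; z_6 = 6; d_6 = 2.5; h_6 = 1.5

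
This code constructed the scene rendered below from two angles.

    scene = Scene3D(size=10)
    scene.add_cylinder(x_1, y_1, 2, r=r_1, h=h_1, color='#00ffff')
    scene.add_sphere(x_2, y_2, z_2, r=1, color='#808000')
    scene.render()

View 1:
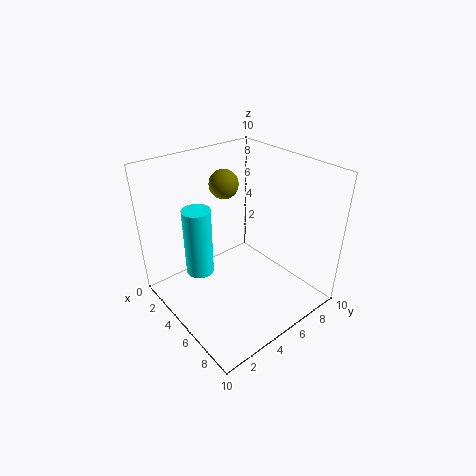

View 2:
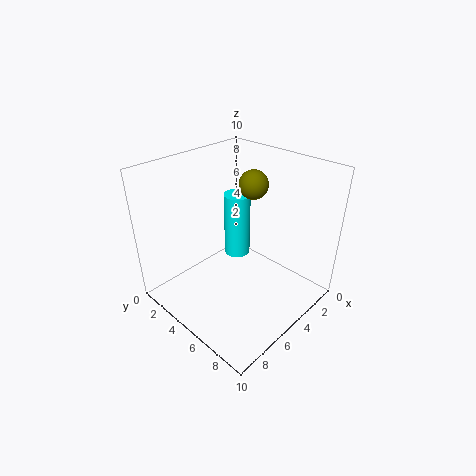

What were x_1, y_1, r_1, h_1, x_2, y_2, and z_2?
x_1 = 3
y_1 = 3
r_1 = 1
h_1 = 5
x_2 = 3.5
y_2 = 5
z_2 = 8.5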